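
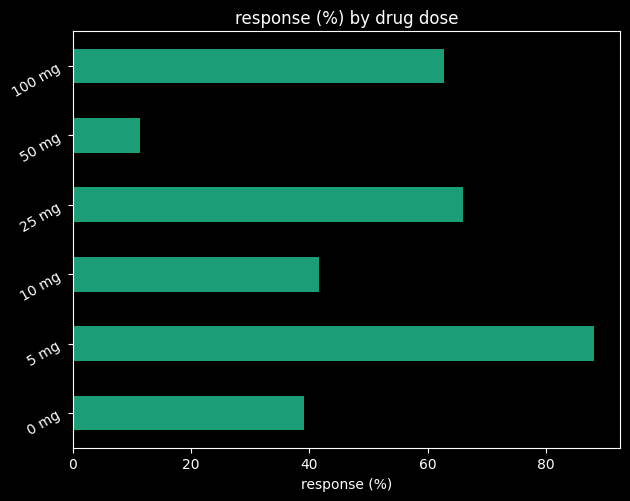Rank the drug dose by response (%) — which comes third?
Top 4: 5 mg ≈ 90, 25 mg ≈ 70, 100 mg ≈ 60, 10 mg ≈ 40.

100 mg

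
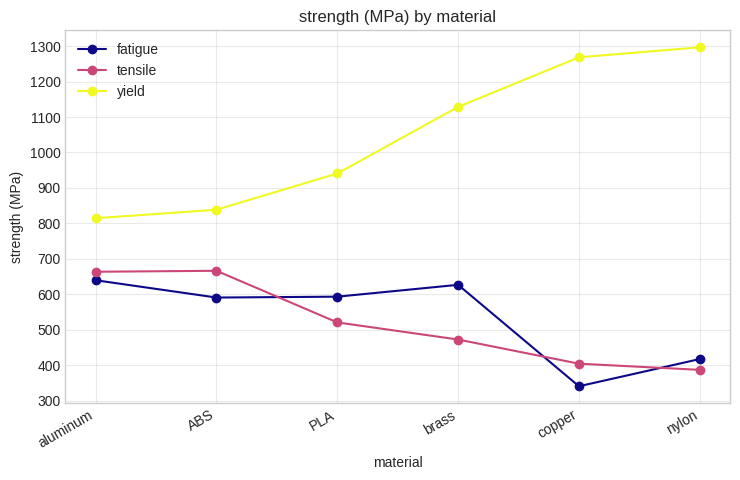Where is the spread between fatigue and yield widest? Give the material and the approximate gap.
copper, ≈ 1000 MPa

copper: fatigue ≈ 300, yield ≈ 1300 → gap ≈ 1000. Next-largest (nylon) is only ≈ 900.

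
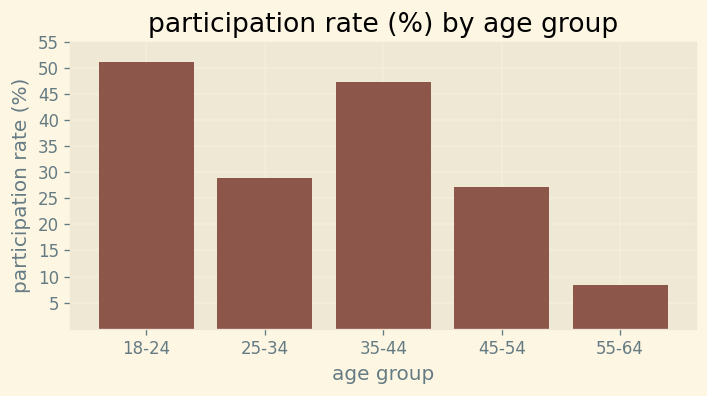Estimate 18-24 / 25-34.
≈ 1.67×

18-24 ≈ 50, 25-34 ≈ 30; 50/30 ≈ 1.67.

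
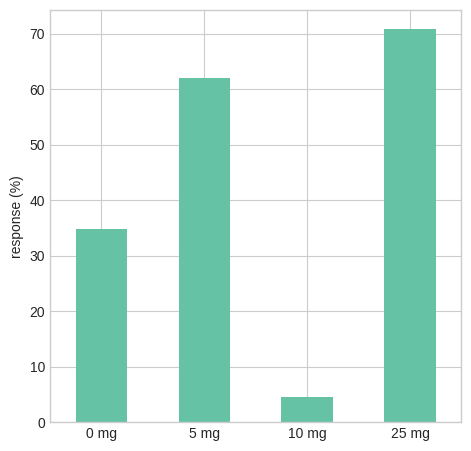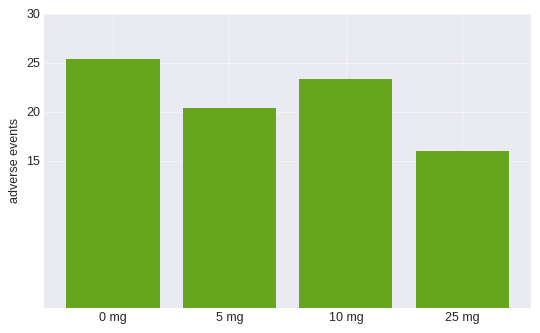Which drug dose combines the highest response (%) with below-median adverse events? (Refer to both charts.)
Chart 2 median adverse events ≈ 20; below-median drug doses: 5 mg, 25 mg. Among those, 25 mg has the highest response (%) (≈ 70).

25 mg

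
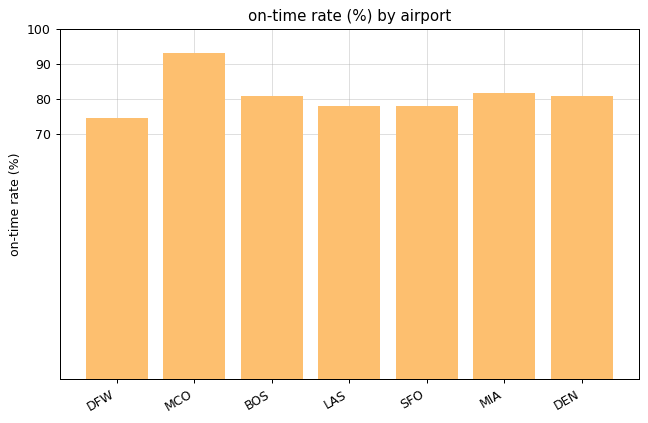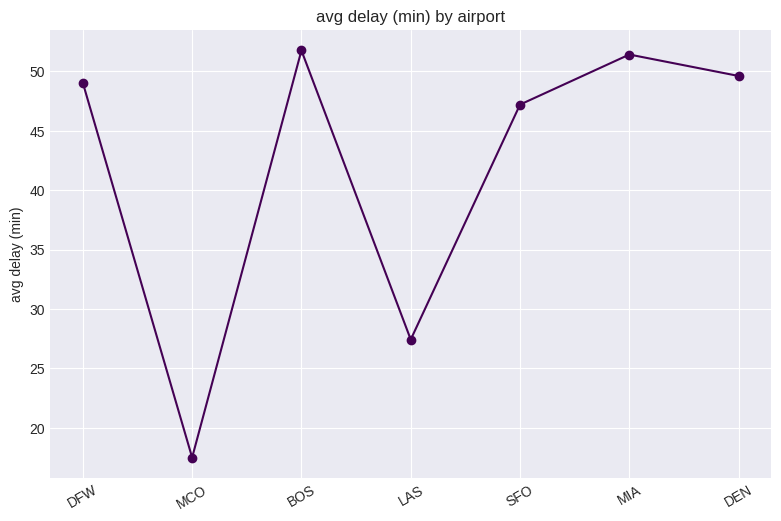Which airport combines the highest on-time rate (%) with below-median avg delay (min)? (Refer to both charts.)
MCO

Chart 2 median avg delay (min) ≈ 50; below-median airports: MCO, LAS, SFO. Among those, MCO has the highest on-time rate (%) (≈ 90).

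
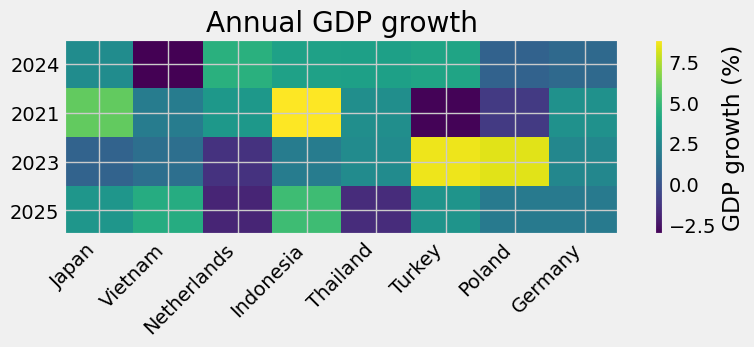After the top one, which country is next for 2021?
Top 3 for 2021: Indonesia ≈ 8, Japan ≈ 6, Netherlands ≈ 4.

Japan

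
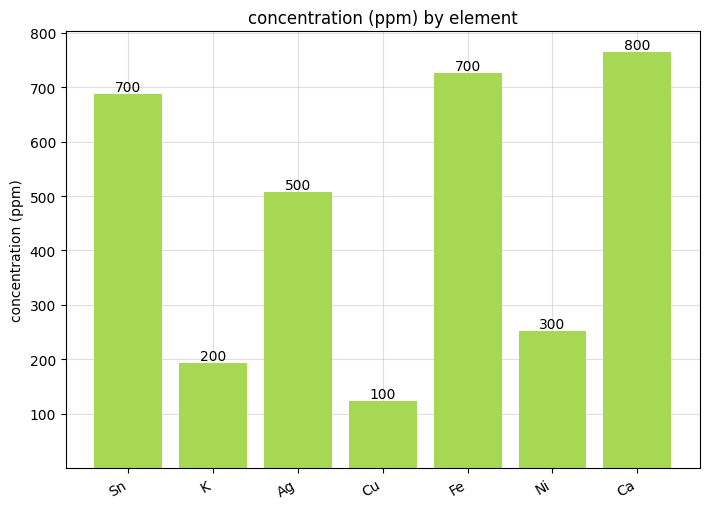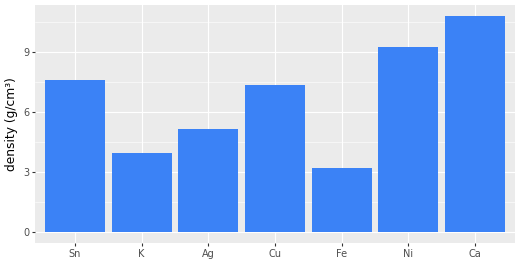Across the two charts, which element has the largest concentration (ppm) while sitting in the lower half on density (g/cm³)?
Fe

Chart 2 median density (g/cm³) ≈ 7; below-median elements: K, Ag, Fe. Among those, Fe has the highest concentration (ppm) (≈ 700).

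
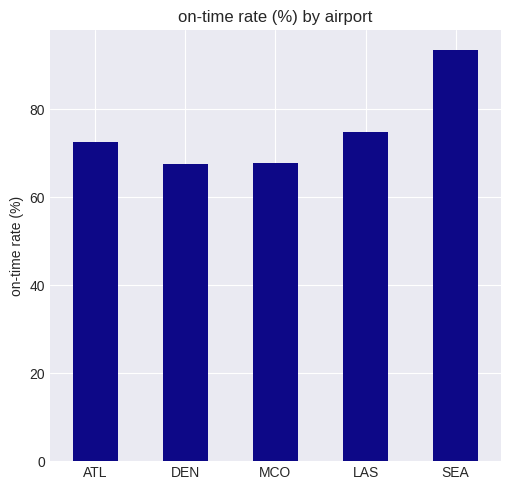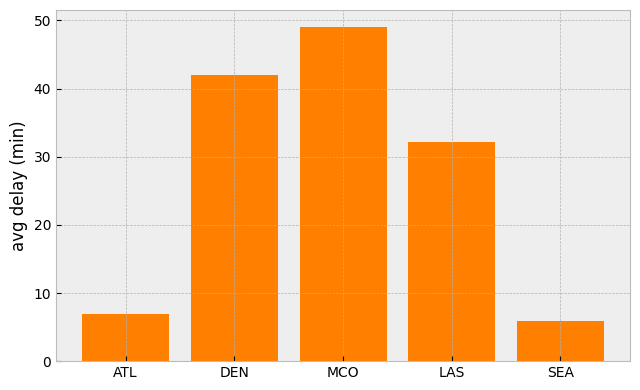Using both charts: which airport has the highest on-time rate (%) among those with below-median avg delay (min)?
SEA

Chart 2 median avg delay (min) ≈ 30; below-median airports: ATL, SEA. Among those, SEA has the highest on-time rate (%) (≈ 90).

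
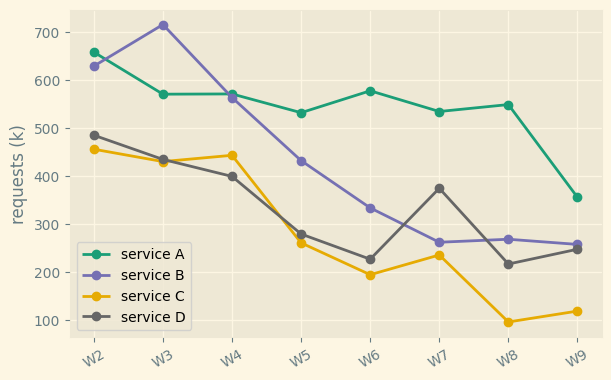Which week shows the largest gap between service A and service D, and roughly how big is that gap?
W6: service A ≈ 600, service D ≈ 200 → gap ≈ 400. Next-largest (W8) is only ≈ 300.

W6, ≈ 400 k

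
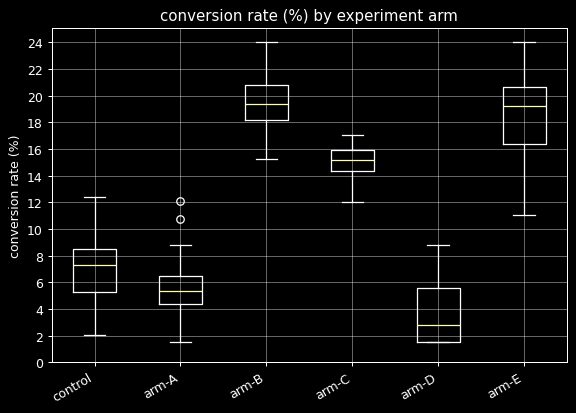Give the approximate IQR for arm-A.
≈ 2

Q3 ≈ 6, Q1 ≈ 4; IQR ≈ 2.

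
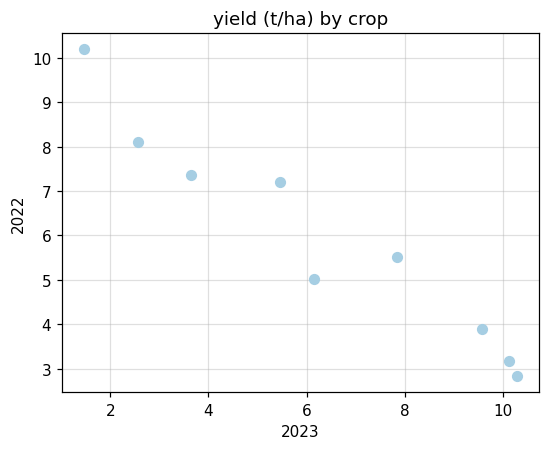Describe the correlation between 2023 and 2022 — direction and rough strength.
negative, strong

Points are negatively correlated; strong (|r| ≈ 1.0).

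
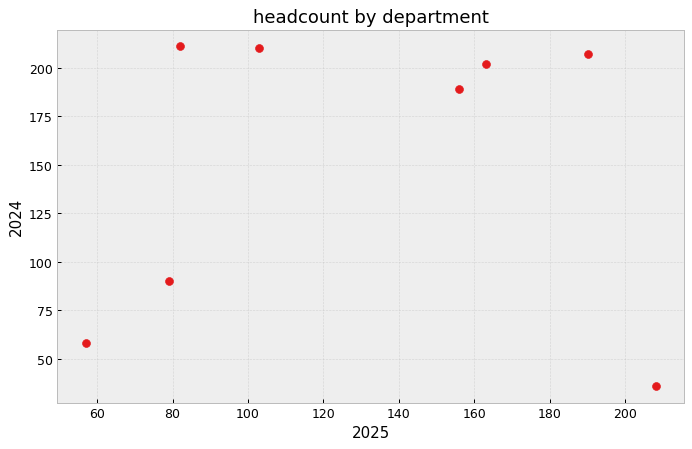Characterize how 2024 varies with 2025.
Points are roughly uncorrelated; weak (|r| ≈ 0.1).

no clear correlation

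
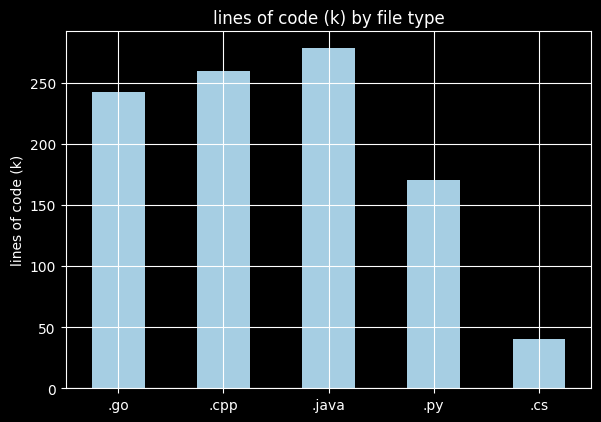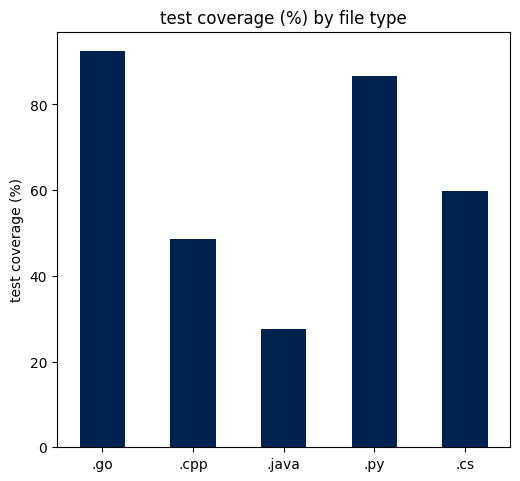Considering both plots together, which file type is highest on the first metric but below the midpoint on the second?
Chart 2 median test coverage (%) ≈ 60; below-median file types: .cpp, .java. Among those, .java has the highest lines of code (k) (≈ 300).

.java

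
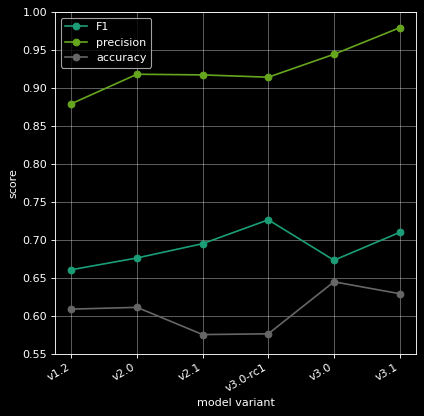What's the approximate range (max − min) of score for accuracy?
≈ 0.05

Max v3.0 ≈ 0.65, min v2.1 ≈ 0.60; range ≈ 0.05.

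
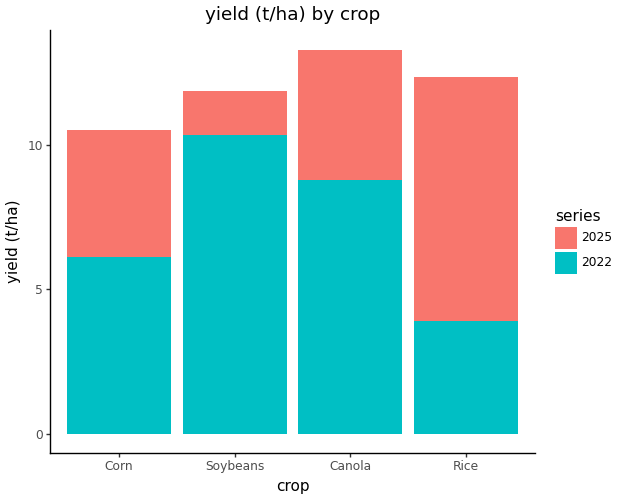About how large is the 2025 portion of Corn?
≈ 4

2025 top ≈ 10, bottom ≈ 6; segment ≈ 4.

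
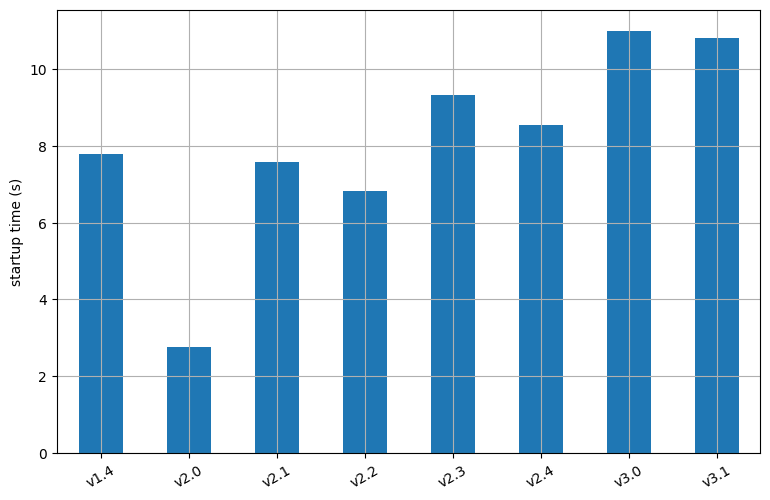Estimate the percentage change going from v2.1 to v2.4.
≈ +12.5%

v2.1 ≈ 8, v2.4 ≈ 9; (9 − 8) / 8 ≈ +12.5%.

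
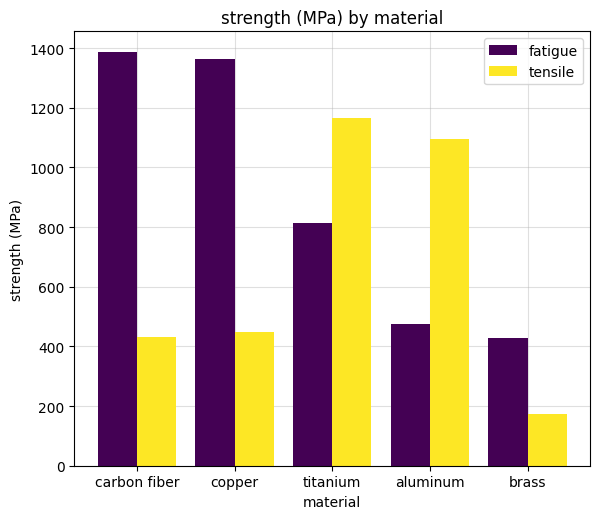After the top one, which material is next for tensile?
aluminum

Top 3 for tensile: titanium ≈ 1200, aluminum ≈ 1000, copper ≈ 400.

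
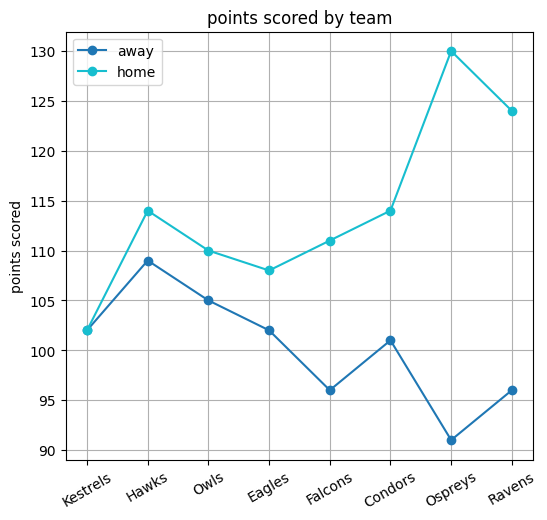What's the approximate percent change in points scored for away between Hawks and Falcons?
≈ -13.6%

Hawks ≈ 110, Falcons ≈ 95; (95 − 110) / 110 ≈ -13.6%.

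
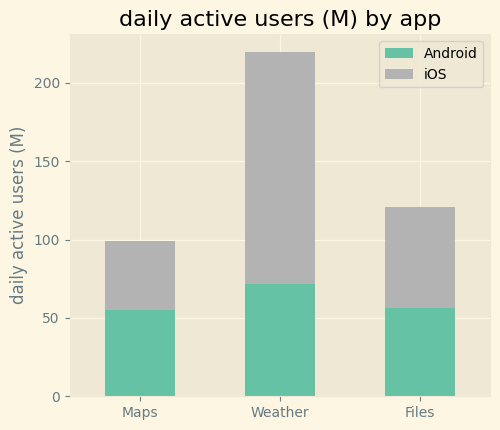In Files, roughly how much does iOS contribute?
iOS top ≈ 120, bottom ≈ 60; segment ≈ 60.

≈ 60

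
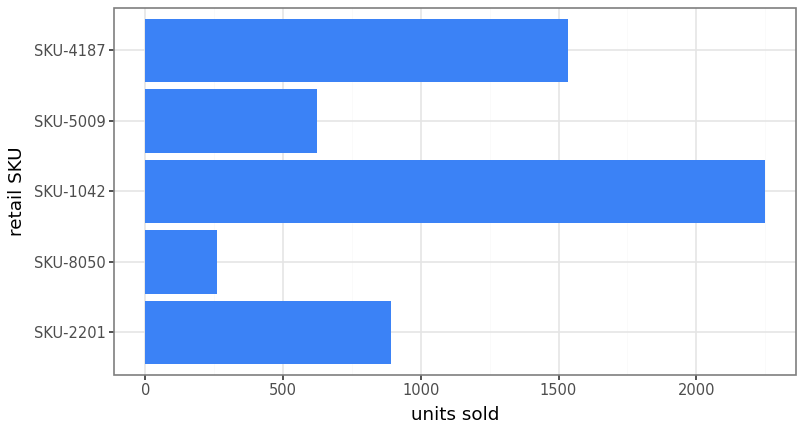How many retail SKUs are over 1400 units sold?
Above 1400: SKU-1042, SKU-4187.

2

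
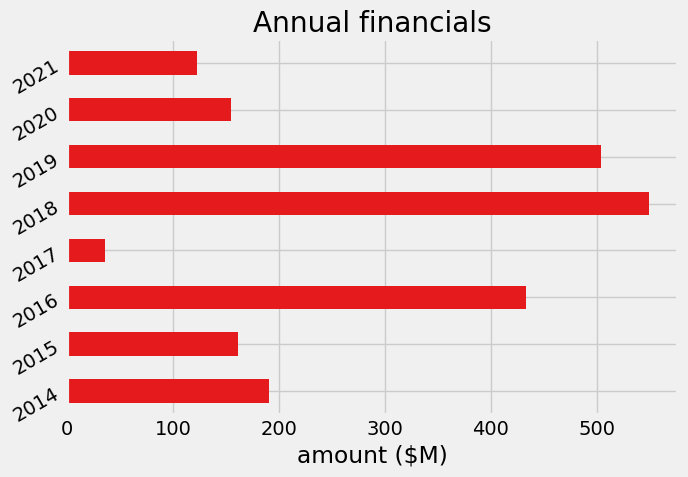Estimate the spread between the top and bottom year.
≈ 500

Max 2018 ≈ 550, min 2017 ≈ 50; range ≈ 500.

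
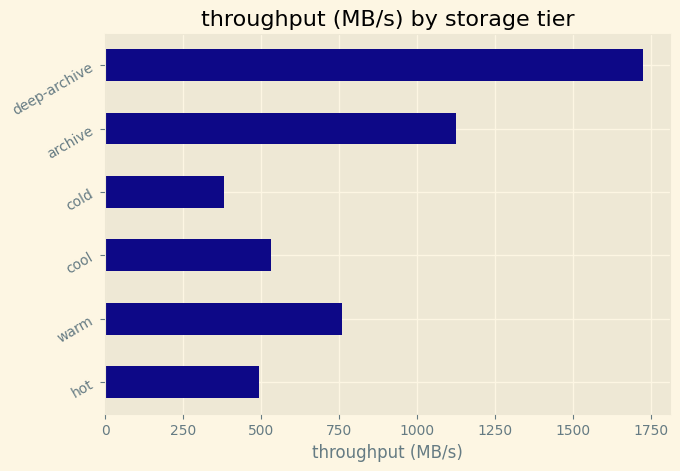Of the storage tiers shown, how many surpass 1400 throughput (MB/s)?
Above 1400: deep-archive.

1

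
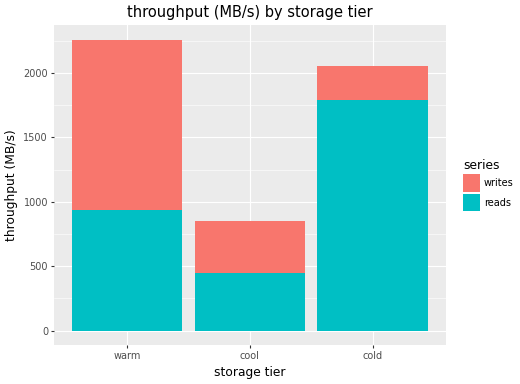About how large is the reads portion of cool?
reads top ≈ 400, bottom ≈ 0; segment ≈ 400.

≈ 400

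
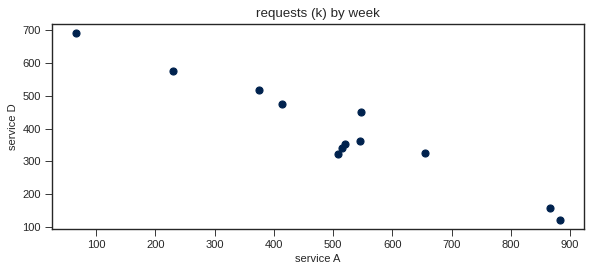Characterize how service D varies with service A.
Points are negatively correlated; strong (|r| ≈ 1.0).

negative, strong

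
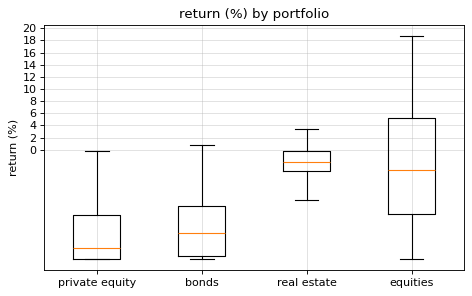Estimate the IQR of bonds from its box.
Q3 ≈ -10, Q1 ≈ -18; IQR ≈ 8.

≈ 8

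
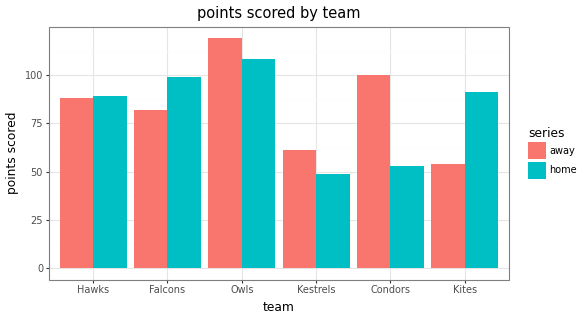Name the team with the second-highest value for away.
Condors

Top 3 for away: Owls ≈ 120, Condors ≈ 100, Hawks ≈ 90.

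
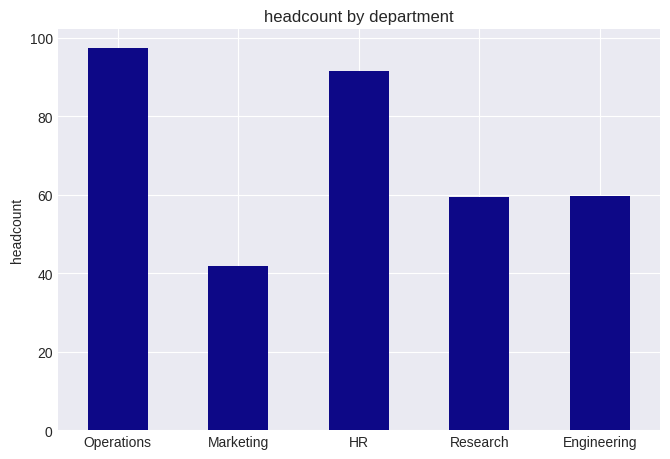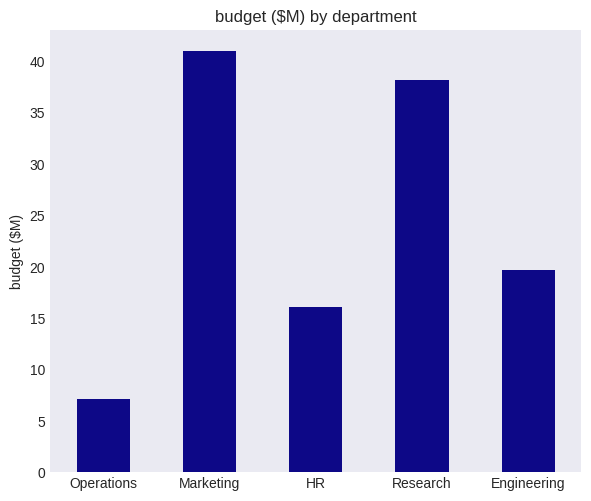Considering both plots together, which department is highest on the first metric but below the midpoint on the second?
Chart 2 median budget ($M) ≈ 20; below-median departments: Operations, HR. Among those, Operations has the highest headcount (≈ 100).

Operations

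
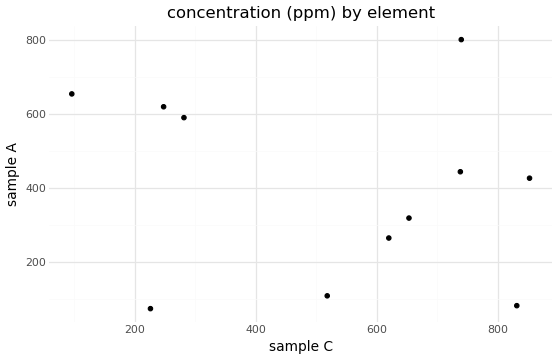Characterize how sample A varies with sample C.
Points are roughly uncorrelated; weak (|r| ≈ 0.2).

no clear correlation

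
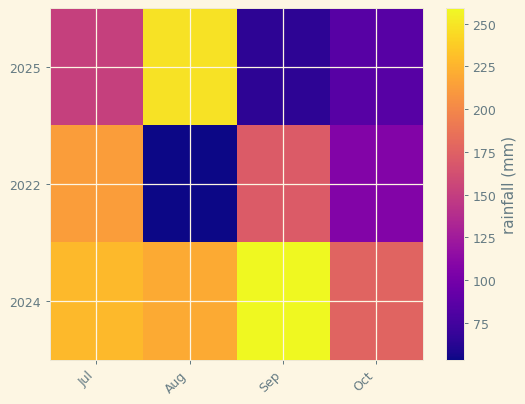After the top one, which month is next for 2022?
Top 3 for 2022: Jul ≈ 220, Sep ≈ 180, Oct ≈ 100.

Sep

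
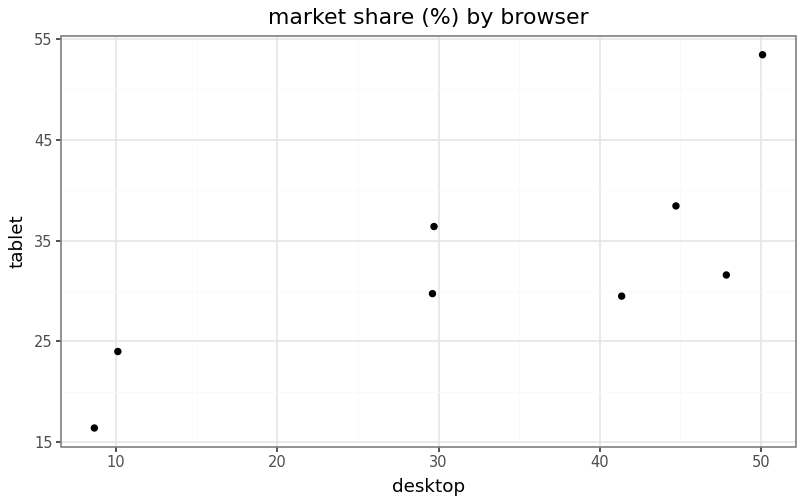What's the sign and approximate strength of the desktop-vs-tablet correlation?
positive, strong

Points are positively correlated; strong (|r| ≈ 0.8).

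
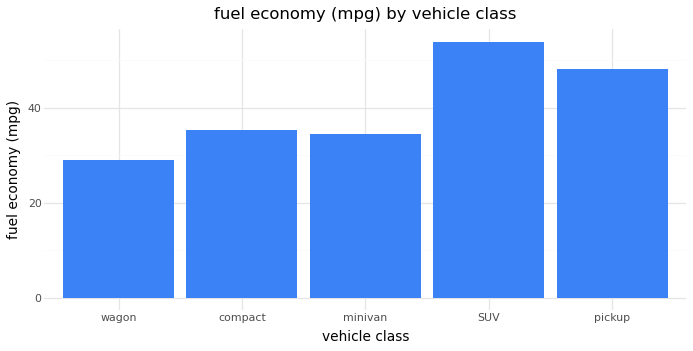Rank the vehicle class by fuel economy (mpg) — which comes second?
Top 3: SUV ≈ 55, pickup ≈ 50, compact ≈ 35.

pickup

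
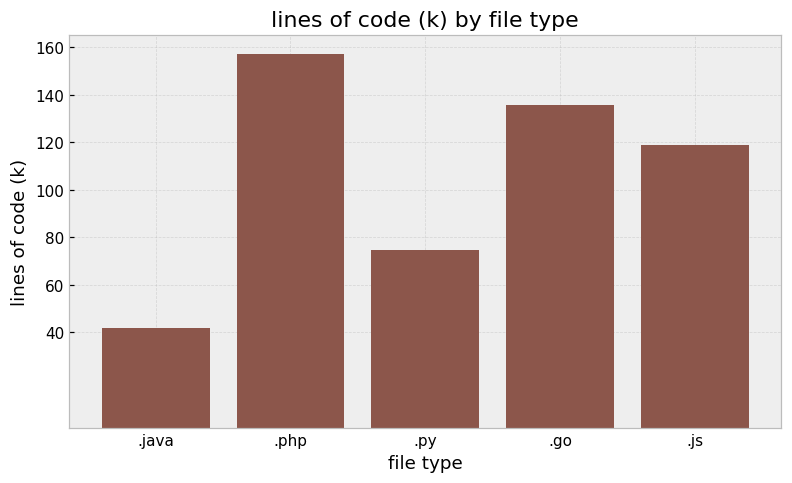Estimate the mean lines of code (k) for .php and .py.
(160 + 80) / 2 ≈ 120.

≈ 120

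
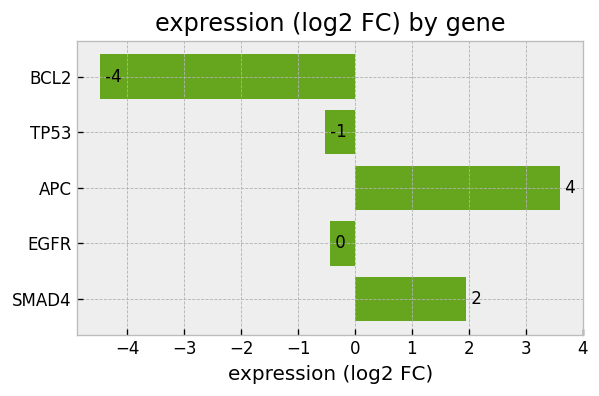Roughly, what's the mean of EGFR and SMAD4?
≈ 1

(0 + 2) / 2 ≈ 1.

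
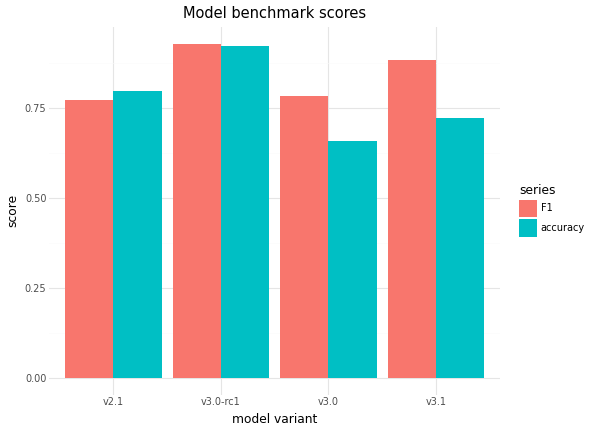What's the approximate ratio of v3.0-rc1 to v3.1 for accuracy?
v3.0-rc1 ≈ 0.9, v3.1 ≈ 0.7; 0.9/0.7 ≈ 1.29.

≈ 1.29×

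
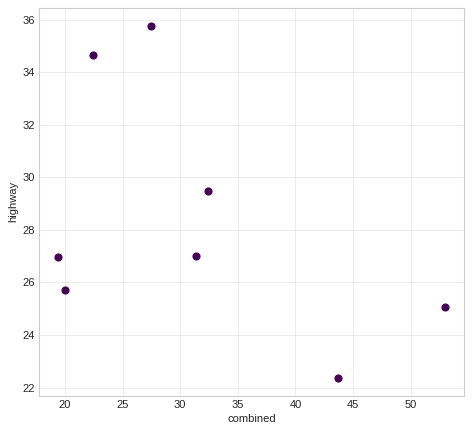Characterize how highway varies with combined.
Points are negatively correlated; moderate (|r| ≈ 0.5).

negative, moderate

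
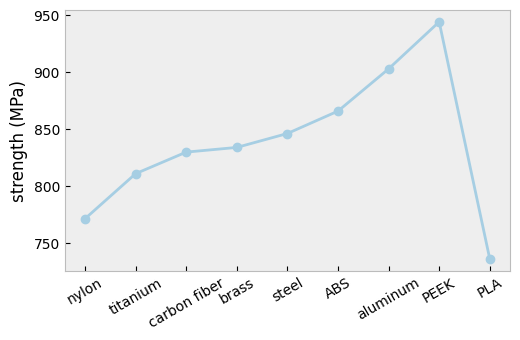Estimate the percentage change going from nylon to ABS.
nylon ≈ 780, ABS ≈ 860; (860 − 780) / 780 ≈ +10.3%.

≈ +10.3%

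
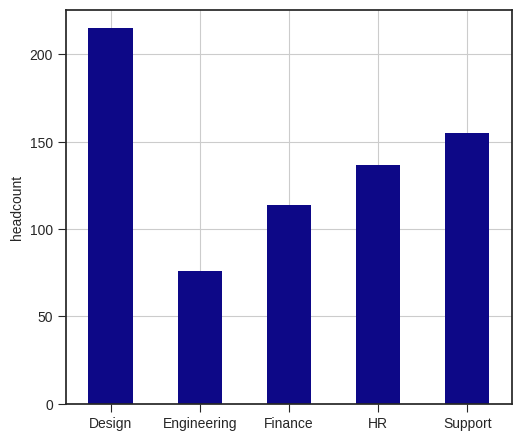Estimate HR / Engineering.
≈ 1.75×

HR ≈ 140, Engineering ≈ 80; 140/80 ≈ 1.75.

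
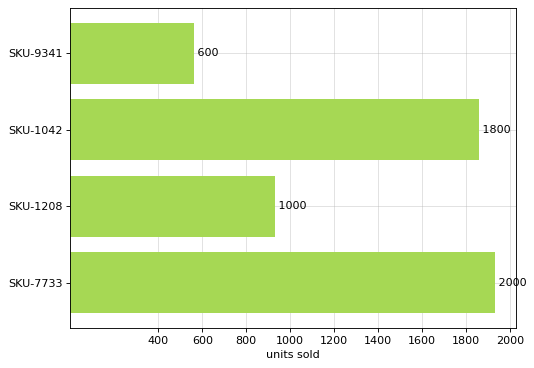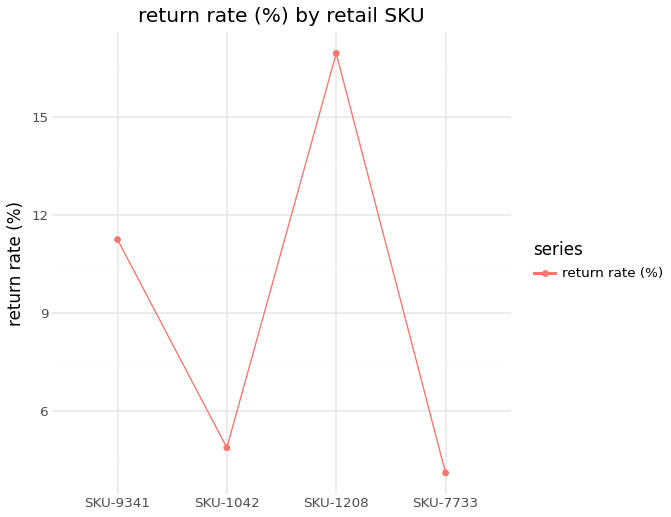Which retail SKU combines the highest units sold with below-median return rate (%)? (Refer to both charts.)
SKU-7733

Chart 2 median return rate (%) ≈ 8; below-median retail SKUs: SKU-1042, SKU-7733. Among those, SKU-7733 has the highest units sold (≈ 2000).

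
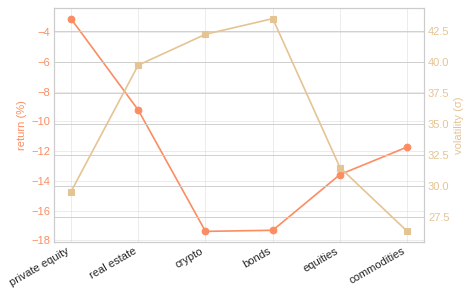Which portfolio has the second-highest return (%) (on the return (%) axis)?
Top 3 (on the return (%) axis): private equity ≈ -4, real estate ≈ -10, commodities ≈ -12.

real estate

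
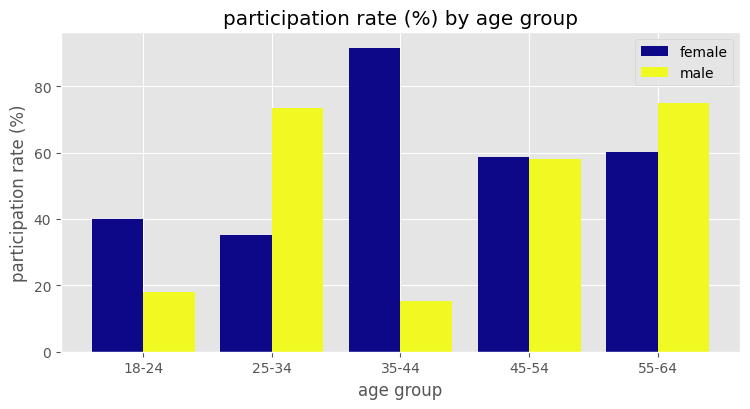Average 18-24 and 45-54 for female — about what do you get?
≈ 50

(40 + 60) / 2 ≈ 50.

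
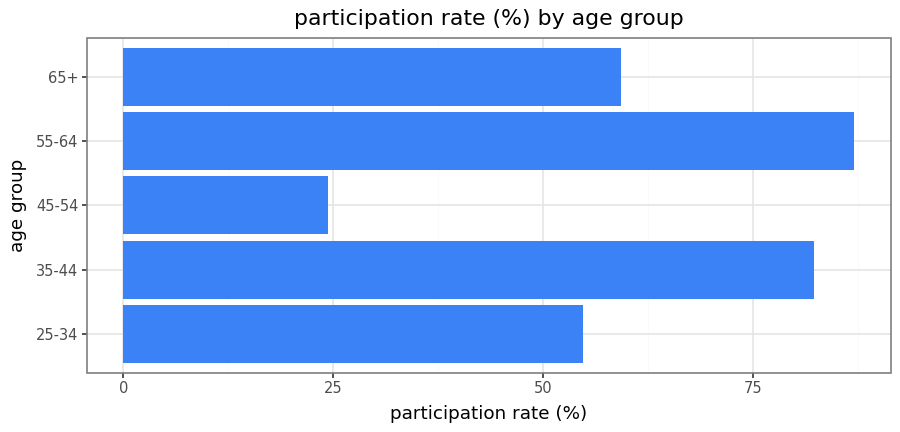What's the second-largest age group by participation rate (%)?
35-44

Top 3: 55-64 ≈ 90, 35-44 ≈ 80, 65+ ≈ 60.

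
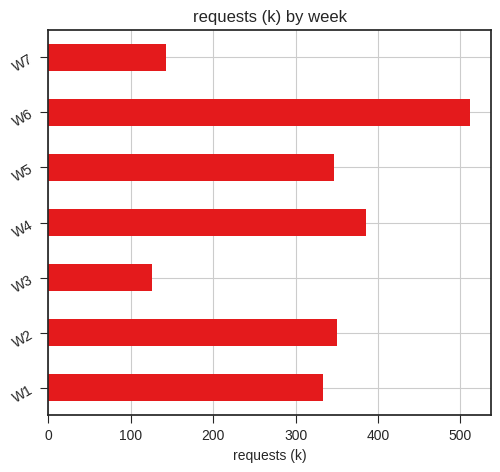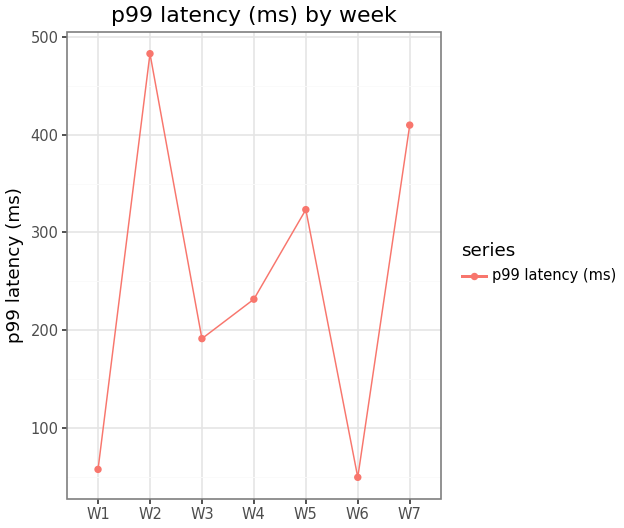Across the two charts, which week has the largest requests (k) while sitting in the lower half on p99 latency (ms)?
Chart 2 median p99 latency (ms) ≈ 250; below-median weeks: W1, W3, W6. Among those, W6 has the highest requests (k) (≈ 500).

W6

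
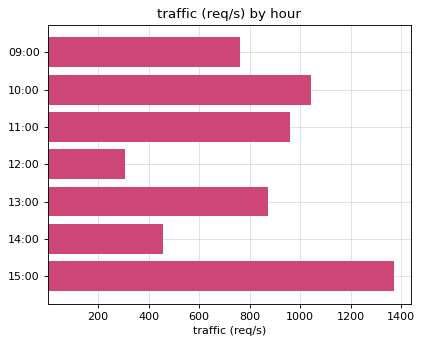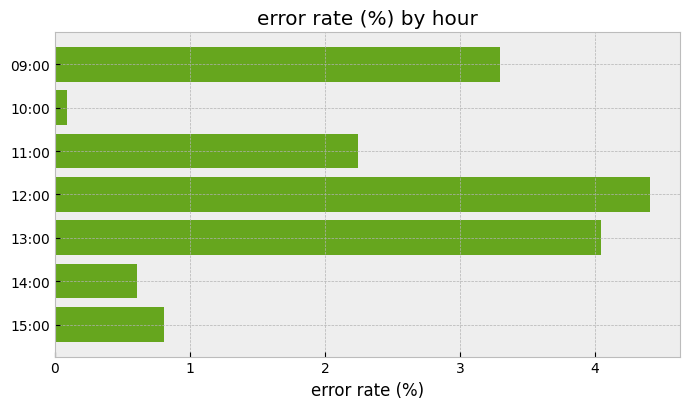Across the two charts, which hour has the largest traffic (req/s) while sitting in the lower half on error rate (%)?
Chart 2 median error rate (%) ≈ 2; below-median hours: 10:00, 14:00, 15:00. Among those, 15:00 has the highest traffic (req/s) (≈ 1400).

15:00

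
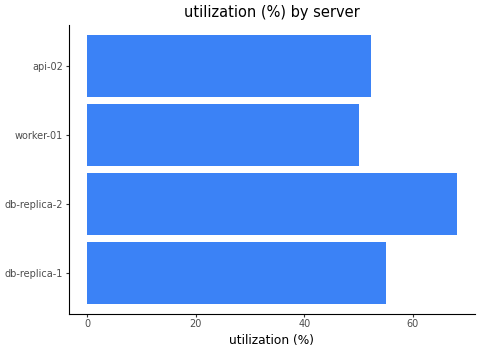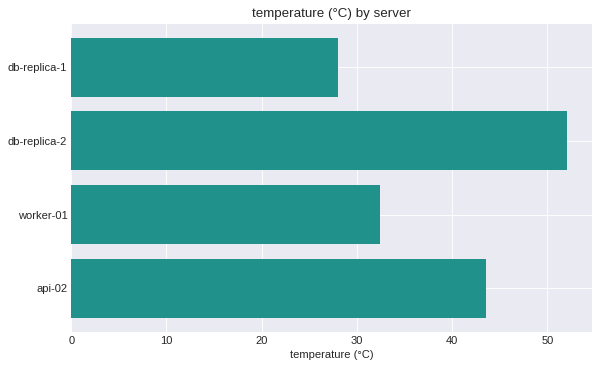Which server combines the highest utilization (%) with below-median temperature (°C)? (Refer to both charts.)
Chart 2 median temperature (°C) ≈ 40; below-median servers: db-replica-1, worker-01. Among those, db-replica-1 has the highest utilization (%) (≈ 60).

db-replica-1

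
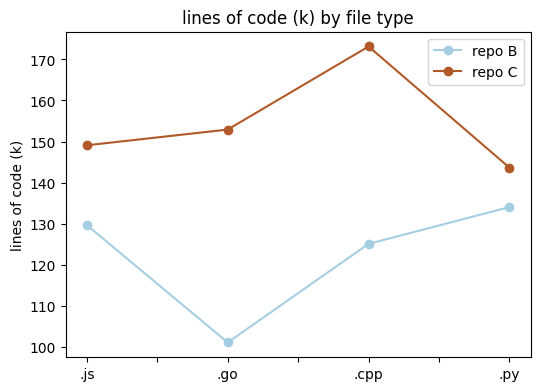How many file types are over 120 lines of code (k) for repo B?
Above 120: .js, .cpp, .py.

3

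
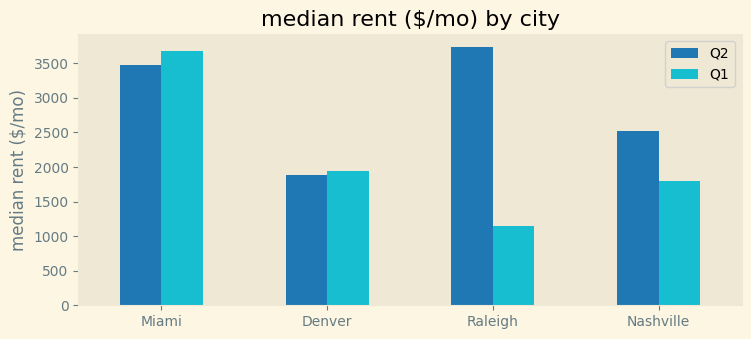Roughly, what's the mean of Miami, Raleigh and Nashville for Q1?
(3500 + 1000 + 2000) / 3 ≈ 2167.

≈ 2167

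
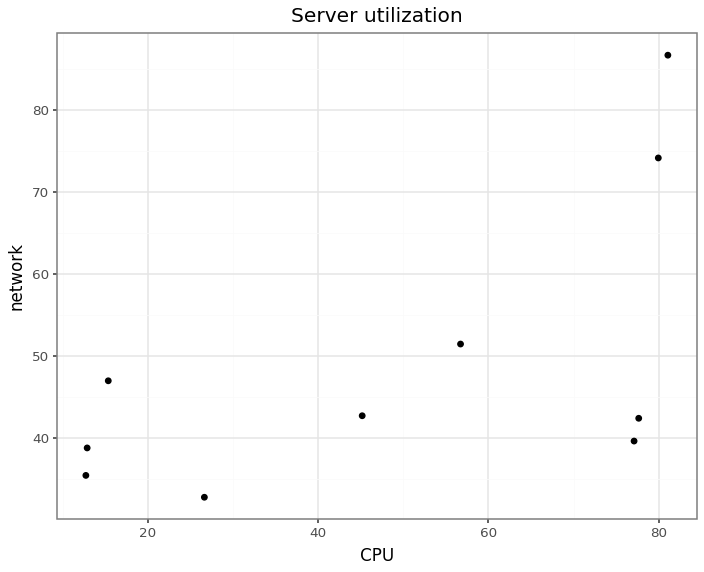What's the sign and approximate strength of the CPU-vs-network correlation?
Points are positively correlated; moderate (|r| ≈ 0.6).

positive, moderate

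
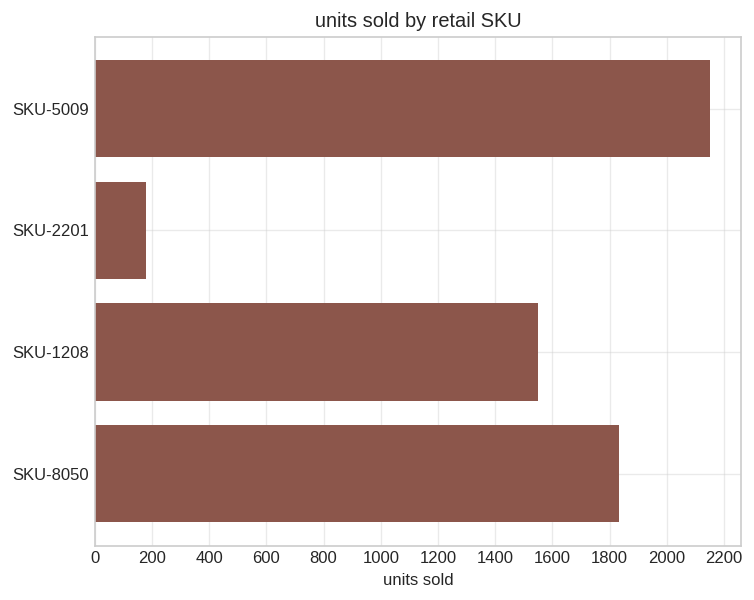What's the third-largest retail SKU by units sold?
SKU-1208

Top 4: SKU-5009 ≈ 2200, SKU-8050 ≈ 1800, SKU-1208 ≈ 1600, SKU-2201 ≈ 200.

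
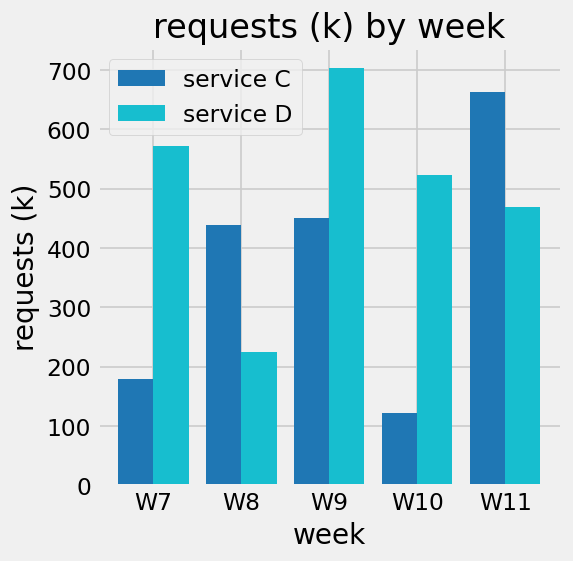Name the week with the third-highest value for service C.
W8

Top 4 for service C: W11 ≈ 700, W9 ≈ 500, W8 ≈ 400, W7 ≈ 200.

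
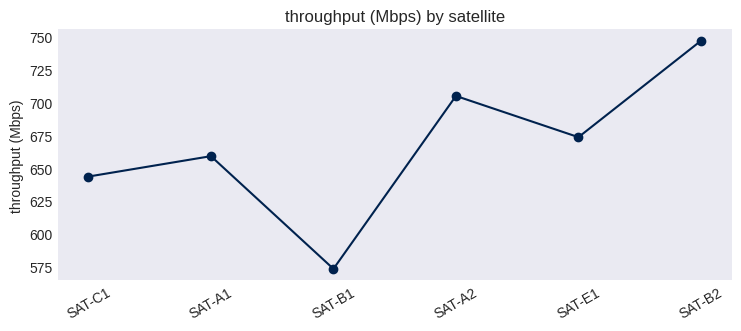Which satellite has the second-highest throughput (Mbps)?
SAT-A2

Top 3: SAT-B2 ≈ 740, SAT-A2 ≈ 700, SAT-E1 ≈ 680.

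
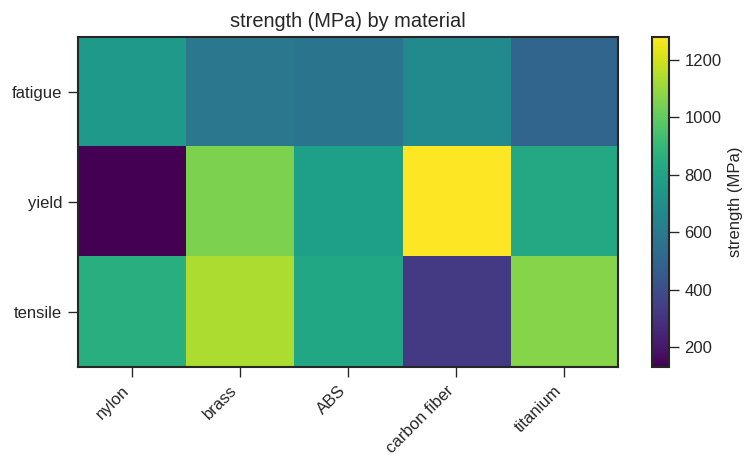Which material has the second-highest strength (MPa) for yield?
brass

Top 3 for yield: carbon fiber ≈ 1300, brass ≈ 1100, titanium ≈ 800.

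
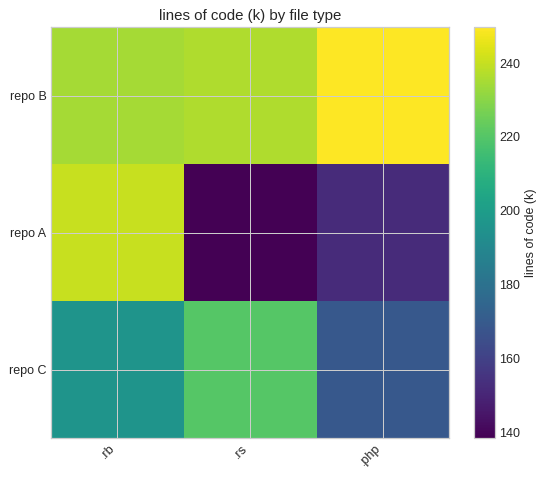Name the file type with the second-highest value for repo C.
.rb

Top 3 for repo C: .rs ≈ 220, .rb ≈ 200, .php ≈ 170.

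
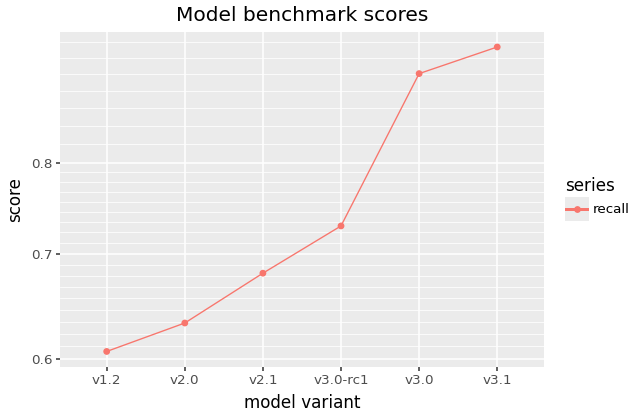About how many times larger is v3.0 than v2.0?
v3.0 ≈ 0.90, v2.0 ≈ 0.65; 0.90/0.65 ≈ 1.38.

≈ 1.38×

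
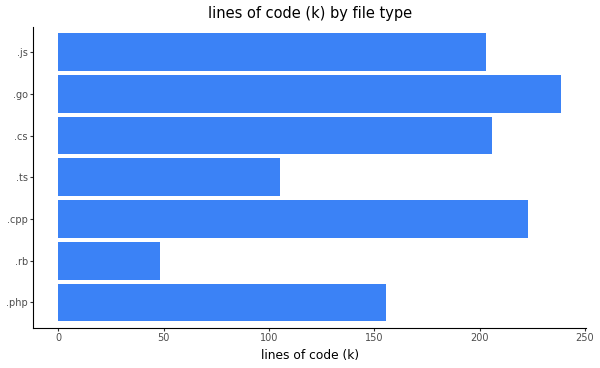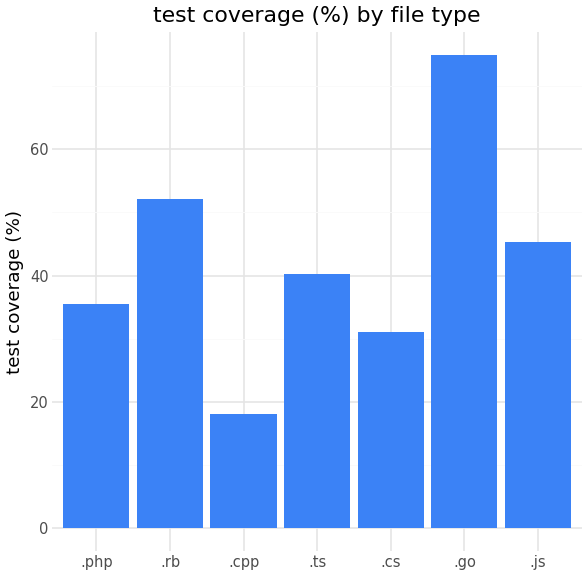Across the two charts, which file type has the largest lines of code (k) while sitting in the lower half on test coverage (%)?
Chart 2 median test coverage (%) ≈ 40; below-median file types: .php, .cpp, .cs. Among those, .cpp has the highest lines of code (k) (≈ 225).

.cpp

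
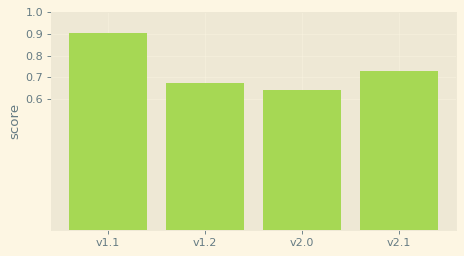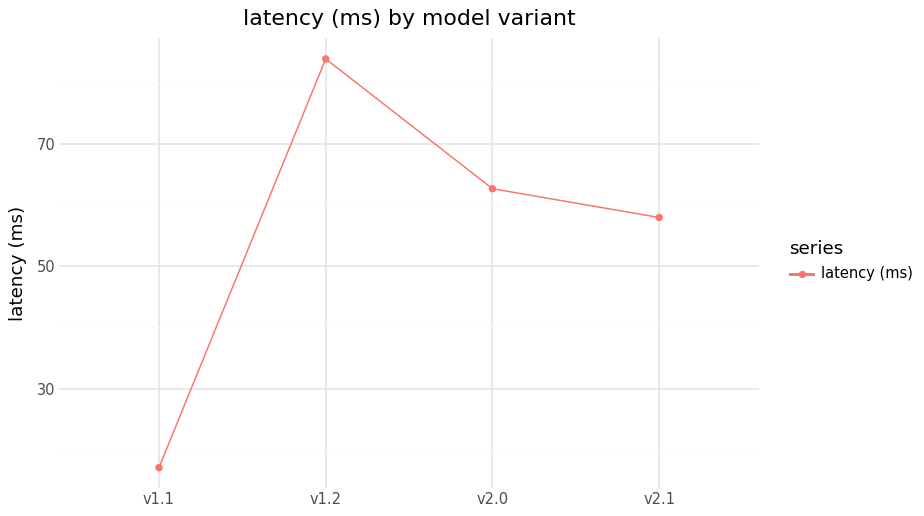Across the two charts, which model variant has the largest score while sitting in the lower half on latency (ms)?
Chart 2 median latency (ms) ≈ 60; below-median model variants: v1.1, v2.1. Among those, v1.1 has the highest score (≈ 0.9).

v1.1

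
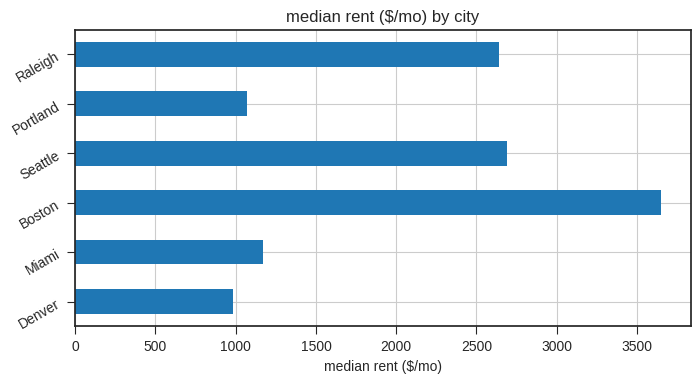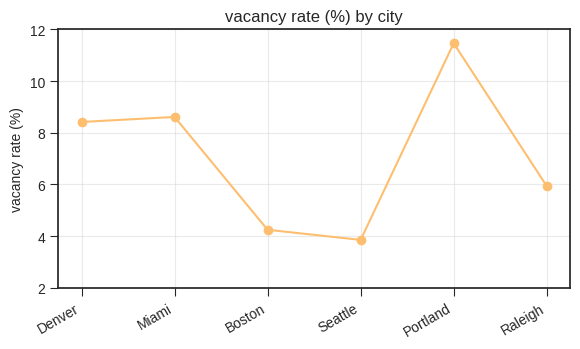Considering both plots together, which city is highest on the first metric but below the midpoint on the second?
Chart 2 median vacancy rate (%) ≈ 8; below-median cities: Boston, Seattle, Raleigh. Among those, Boston has the highest median rent ($/mo) (≈ 3500).

Boston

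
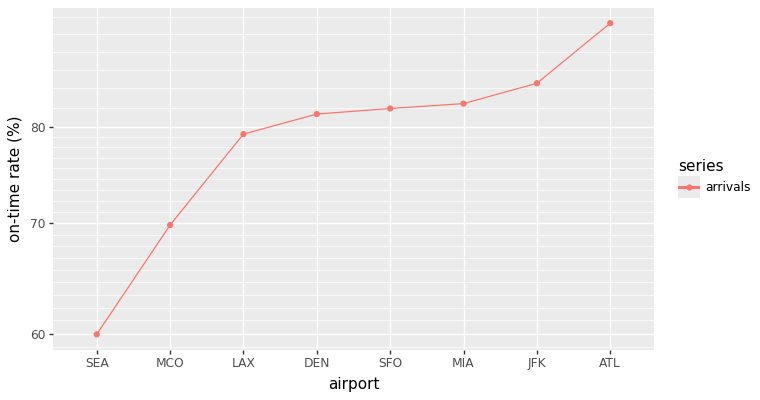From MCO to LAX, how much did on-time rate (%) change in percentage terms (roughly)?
≈ +14.3%

MCO ≈ 70, LAX ≈ 80; (80 − 70) / 70 ≈ +14.3%.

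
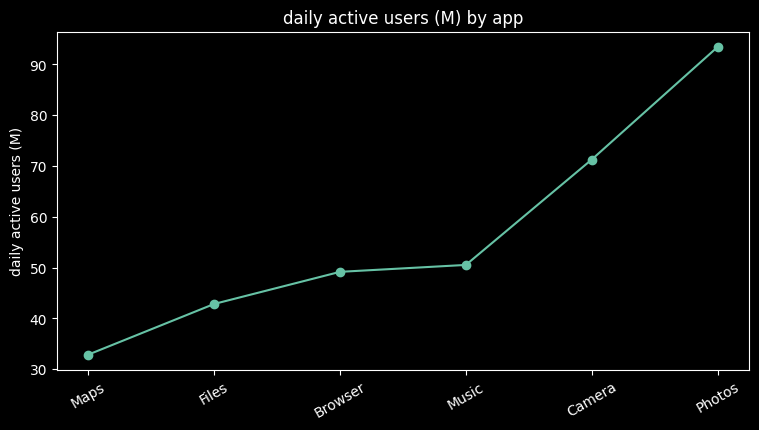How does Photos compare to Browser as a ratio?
Photos ≈ 90, Browser ≈ 50; 90/50 ≈ 1.8.

≈ 1.8×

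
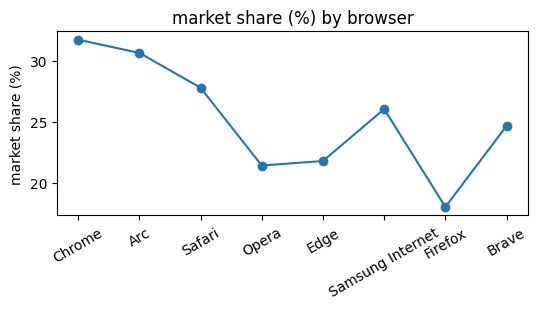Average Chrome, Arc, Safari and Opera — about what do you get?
(32 + 30 + 28 + 22) / 4 ≈ 28.

≈ 28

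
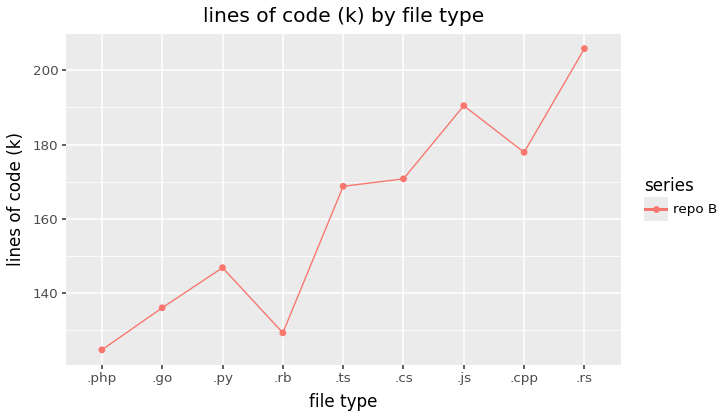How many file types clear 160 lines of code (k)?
5

Above 160: .ts, .cs, .js, .cpp, .rs.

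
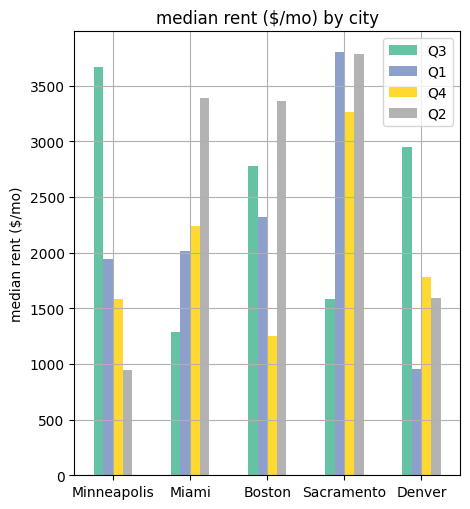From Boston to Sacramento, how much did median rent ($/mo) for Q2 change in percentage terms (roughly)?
≈ +14.3%

Boston ≈ 3500, Sacramento ≈ 4000; (4000 − 3500) / 3500 ≈ +14.3%.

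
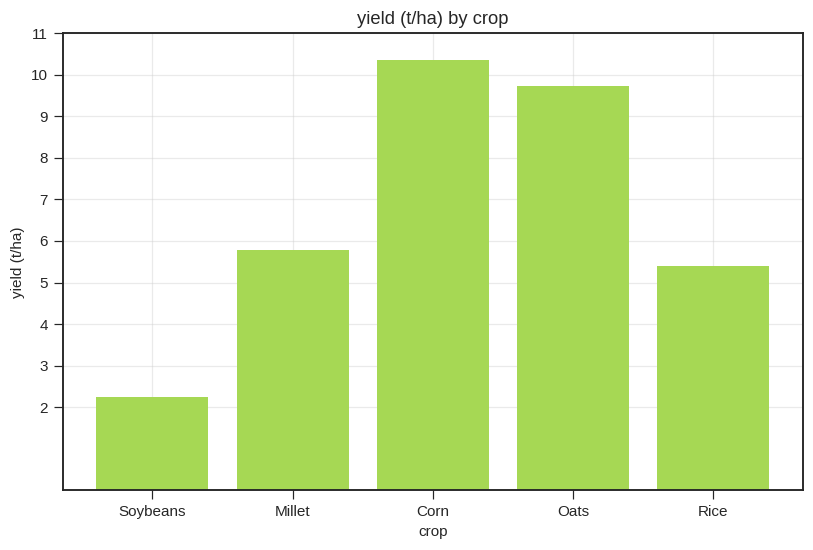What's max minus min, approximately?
≈ 8

Max Corn ≈ 10, min Soybeans ≈ 2; range ≈ 8.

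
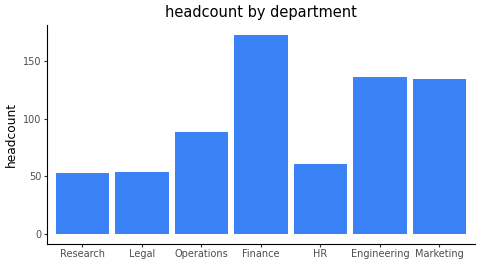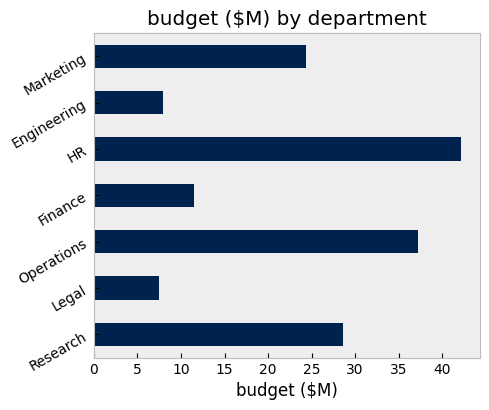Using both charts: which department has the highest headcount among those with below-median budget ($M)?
Finance

Chart 2 median budget ($M) ≈ 25; below-median departments: Legal, Finance, Engineering. Among those, Finance has the highest headcount (≈ 180).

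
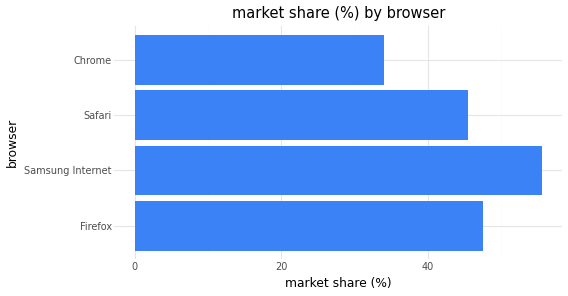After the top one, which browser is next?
Firefox

Top 3: Samsung Internet ≈ 55, Firefox ≈ 50, Safari ≈ 45.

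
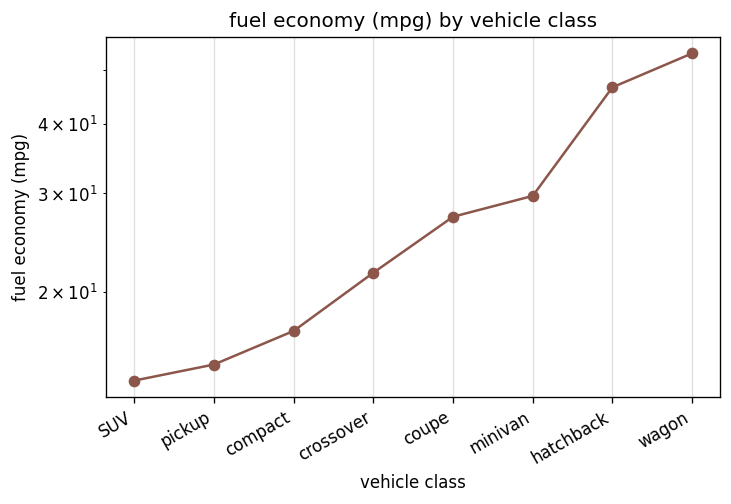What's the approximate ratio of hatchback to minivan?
≈ 1.5×

hatchback ≈ 45, minivan ≈ 30; 45/30 ≈ 1.5.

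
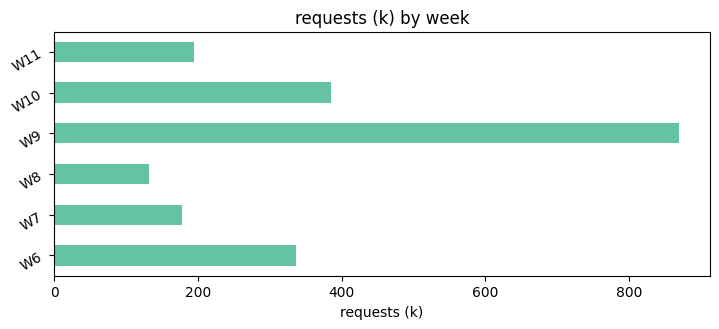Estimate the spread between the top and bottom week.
Max W9 ≈ 900, min W8 ≈ 100; range ≈ 800.

≈ 800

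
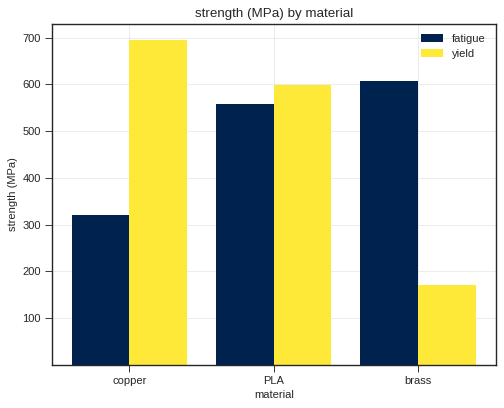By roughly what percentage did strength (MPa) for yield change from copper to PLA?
≈ -14.3%

copper ≈ 700, PLA ≈ 600; (600 − 700) / 700 ≈ -14.3%.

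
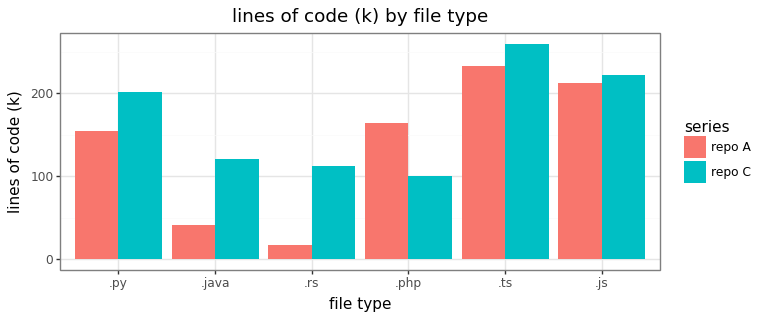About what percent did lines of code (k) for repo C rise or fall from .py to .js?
≈ +12.5%

.py ≈ 200, .js ≈ 225; (225 − 200) / 200 ≈ +12.5%.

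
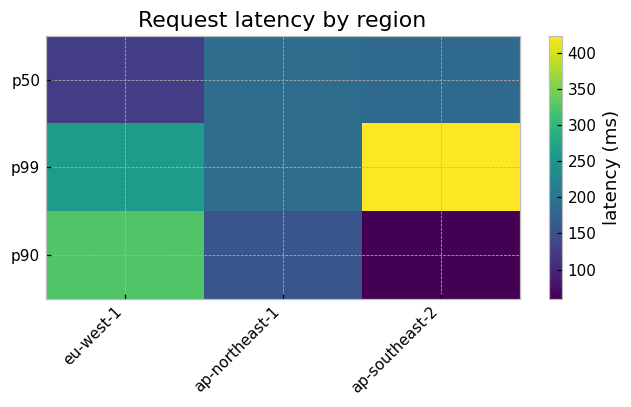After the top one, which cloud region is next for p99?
Top 3 for p99: ap-southeast-2 ≈ 400, eu-west-1 ≈ 250, ap-northeast-1 ≈ 200.

eu-west-1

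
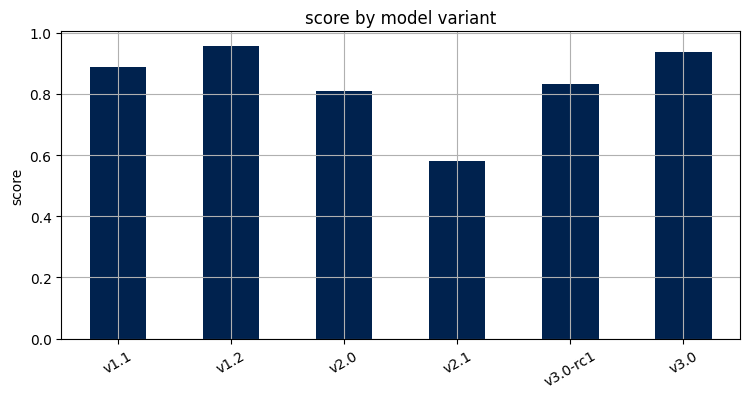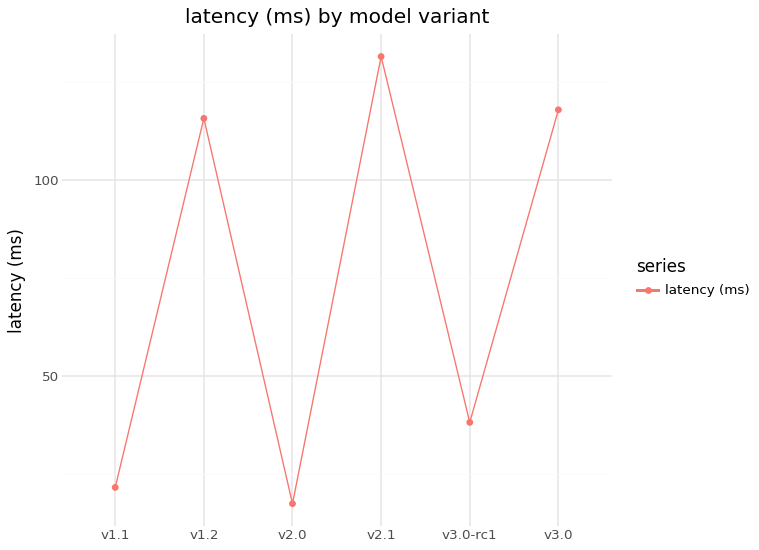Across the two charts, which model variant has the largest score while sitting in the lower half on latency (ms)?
v1.1

Chart 2 median latency (ms) ≈ 80; below-median model variants: v1.1, v2.0, v3.0-rc1. Among those, v1.1 has the highest score (≈ 0.9).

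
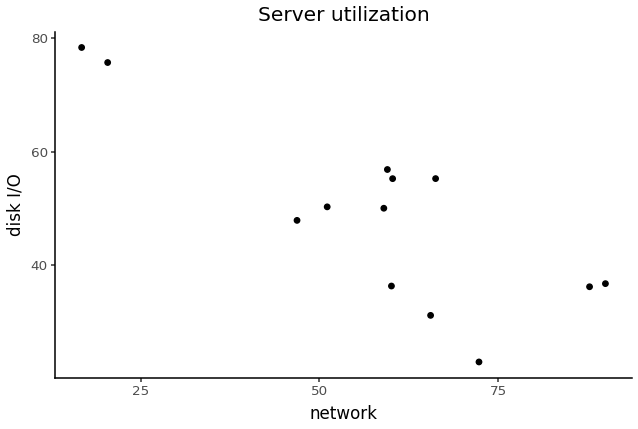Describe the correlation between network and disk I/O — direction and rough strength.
negative, strong

Points are negatively correlated; strong (|r| ≈ 0.8).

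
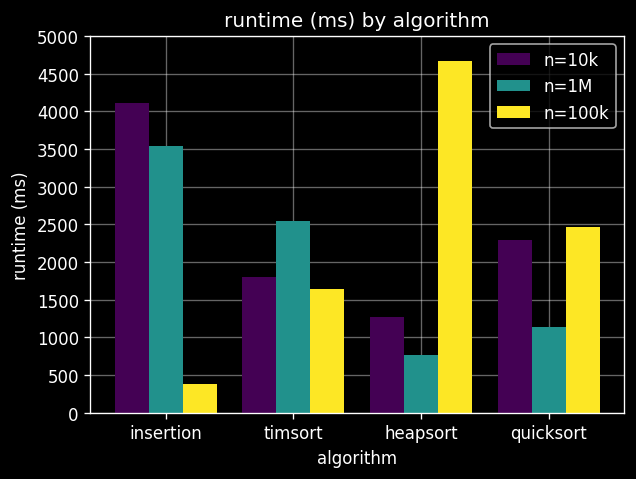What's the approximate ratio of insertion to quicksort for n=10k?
≈ 1.6×

insertion ≈ 4000, quicksort ≈ 2500; 4000/2500 ≈ 1.6.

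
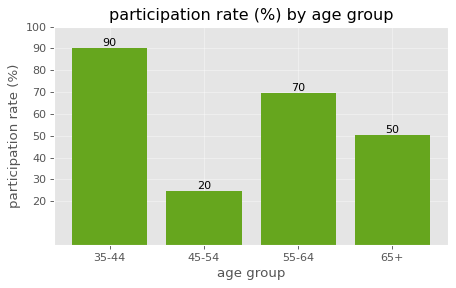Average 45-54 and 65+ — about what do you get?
(20 + 50) / 2 ≈ 35.

≈ 35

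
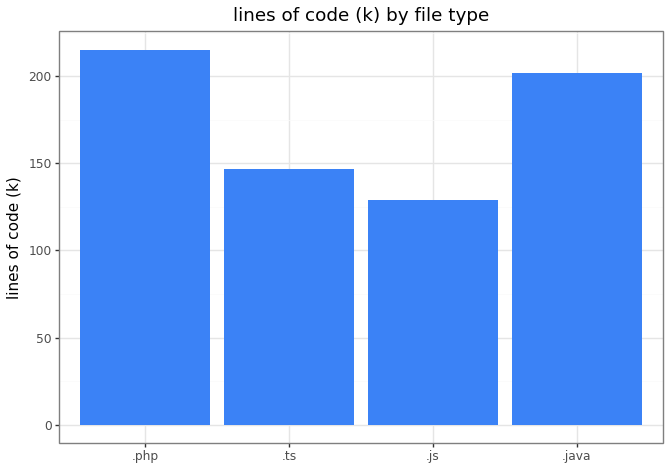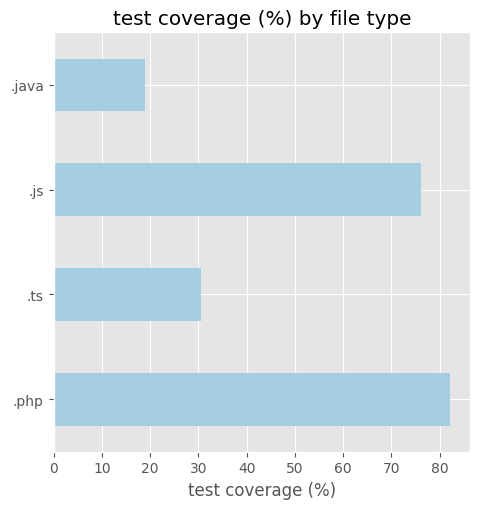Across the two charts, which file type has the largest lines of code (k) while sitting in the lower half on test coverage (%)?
.java

Chart 2 median test coverage (%) ≈ 50; below-median file types: .ts, .java. Among those, .java has the highest lines of code (k) (≈ 200).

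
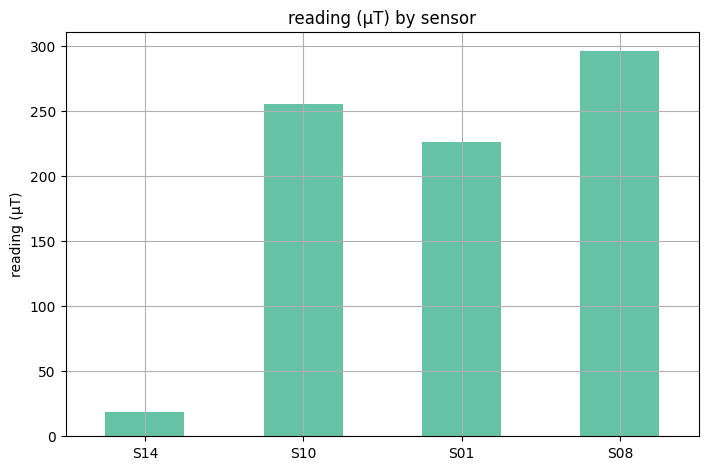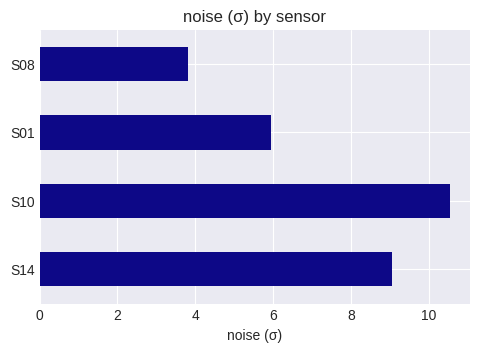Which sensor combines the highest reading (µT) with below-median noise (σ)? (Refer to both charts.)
S08

Chart 2 median noise (σ) ≈ 7; below-median sensors: S01, S08. Among those, S08 has the highest reading (µT) (≈ 300).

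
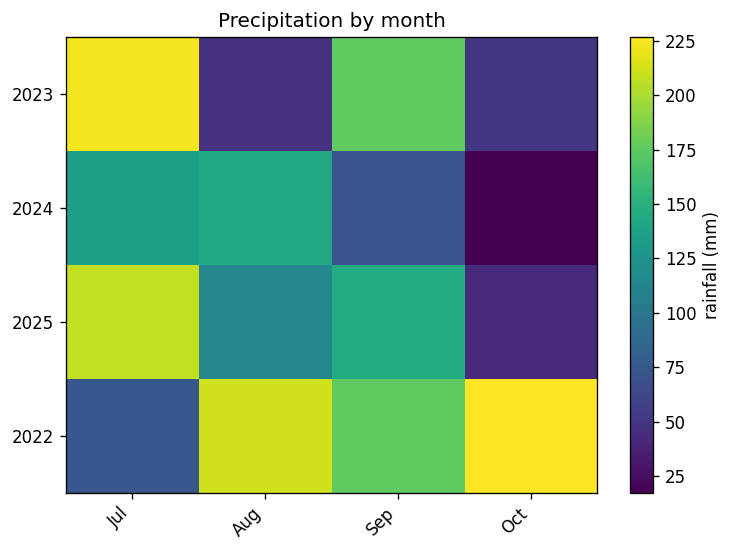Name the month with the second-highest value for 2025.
Sep

Top 3 for 2025: Jul ≈ 200, Sep ≈ 140, Aug ≈ 120.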